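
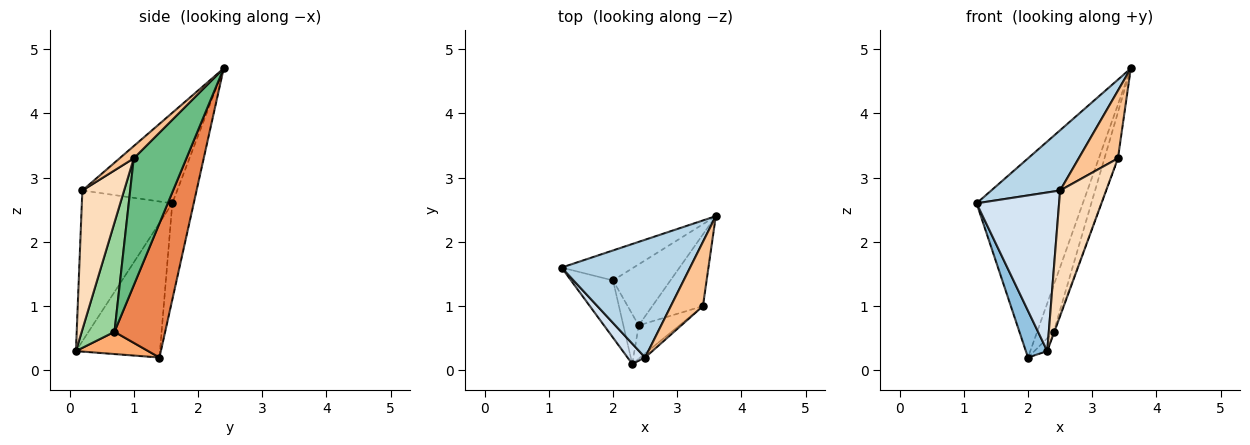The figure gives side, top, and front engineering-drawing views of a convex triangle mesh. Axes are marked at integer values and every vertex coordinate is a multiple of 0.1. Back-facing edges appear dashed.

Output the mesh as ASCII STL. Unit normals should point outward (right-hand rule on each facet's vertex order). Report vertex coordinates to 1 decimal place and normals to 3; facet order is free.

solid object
 facet normal -0.196 0.970 -0.146
  outer loop
   vertex 2.0 1.4 0.2
   vertex 1.2 1.6 2.6
   vertex 3.6 2.4 4.7
  endloop
 endfacet
 facet normal -0.928 -0.236 -0.289
  outer loop
   vertex 2.0 1.4 0.2
   vertex 2.3 0.1 0.3
   vertex 1.2 1.6 2.6
  endloop
 endfacet
 facet normal -0.531 -0.386 0.754
  outer loop
   vertex 2.5 0.2 2.8
   vertex 3.6 2.4 4.7
   vertex 1.2 1.6 2.6
  endloop
 endfacet
 facet normal -0.736 -0.671 0.086
  outer loop
   vertex 2.5 0.2 2.8
   vertex 1.2 1.6 2.6
   vertex 2.3 0.1 0.3
  endloop
 endfacet
 facet normal 0.880 0.288 -0.377
  outer loop
   vertex 2.4 0.7 0.6
   vertex 2.0 1.4 0.2
   vertex 3.6 2.4 4.7
  endloop
 endfacet
 facet normal 0.815 0.145 -0.561
  outer loop
   vertex 2.4 0.7 0.6
   vertex 2.3 0.1 0.3
   vertex 2.0 1.4 0.2
  endloop
 endfacet
 facet normal 0.254 -0.702 0.666
  outer loop
   vertex 3.4 1.0 3.3
   vertex 3.6 2.4 4.7
   vertex 2.5 0.2 2.8
  endloop
 endfacet
 facet normal 0.672 -0.741 -0.024
  outer loop
   vertex 3.4 1.0 3.3
   vertex 2.5 0.2 2.8
   vertex 2.3 0.1 0.3
  endloop
 endfacet
 facet normal 0.904 0.231 -0.360
  outer loop
   vertex 3.4 1.0 3.3
   vertex 2.4 0.7 0.6
   vertex 3.6 2.4 4.7
  endloop
 endfacet
 facet normal 0.937 0.018 -0.349
  outer loop
   vertex 3.4 1.0 3.3
   vertex 2.3 0.1 0.3
   vertex 2.4 0.7 0.6
  endloop
 endfacet
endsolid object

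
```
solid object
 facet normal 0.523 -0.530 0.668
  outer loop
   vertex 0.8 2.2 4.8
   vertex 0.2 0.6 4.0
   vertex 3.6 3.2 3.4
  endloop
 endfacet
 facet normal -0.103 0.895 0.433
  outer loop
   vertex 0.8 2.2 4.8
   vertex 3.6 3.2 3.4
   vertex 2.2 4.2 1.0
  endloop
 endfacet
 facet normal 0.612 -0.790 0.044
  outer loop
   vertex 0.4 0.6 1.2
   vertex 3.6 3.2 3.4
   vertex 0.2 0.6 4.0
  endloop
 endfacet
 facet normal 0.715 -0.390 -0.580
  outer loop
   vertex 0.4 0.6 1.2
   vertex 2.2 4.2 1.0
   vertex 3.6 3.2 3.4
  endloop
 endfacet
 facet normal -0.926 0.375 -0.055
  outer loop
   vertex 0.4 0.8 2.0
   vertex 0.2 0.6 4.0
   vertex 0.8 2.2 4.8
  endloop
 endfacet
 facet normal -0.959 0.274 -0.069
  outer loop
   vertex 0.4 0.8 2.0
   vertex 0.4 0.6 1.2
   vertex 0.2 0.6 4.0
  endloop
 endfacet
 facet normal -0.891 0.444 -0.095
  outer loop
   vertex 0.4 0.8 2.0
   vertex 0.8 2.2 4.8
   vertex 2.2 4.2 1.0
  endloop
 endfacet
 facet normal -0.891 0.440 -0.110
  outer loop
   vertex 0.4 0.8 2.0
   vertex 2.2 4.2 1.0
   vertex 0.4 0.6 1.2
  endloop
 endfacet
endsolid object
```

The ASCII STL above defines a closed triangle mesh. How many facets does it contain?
8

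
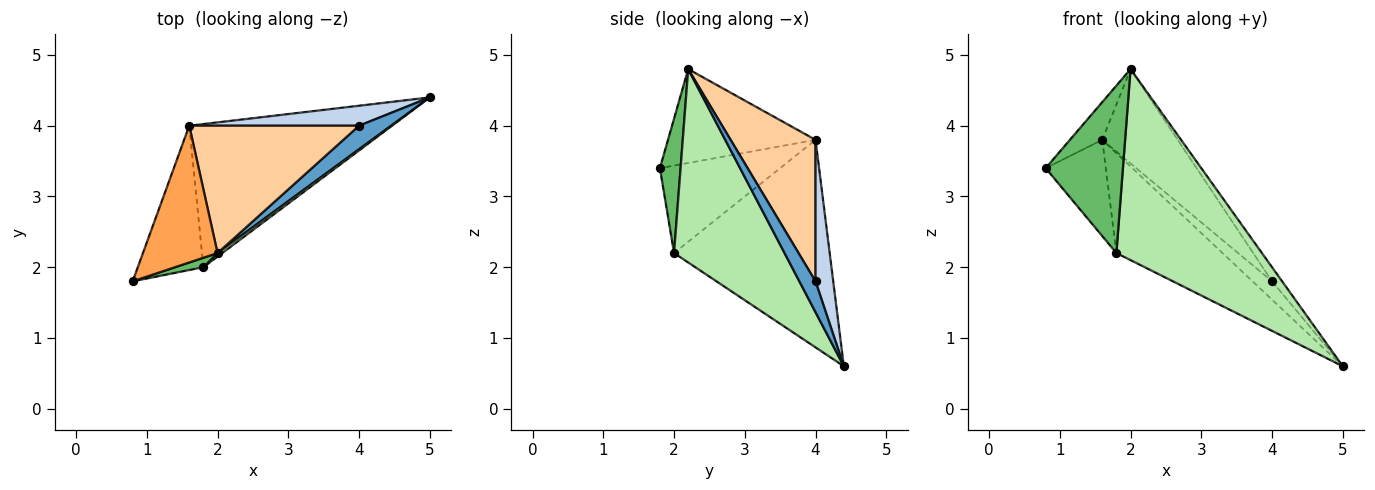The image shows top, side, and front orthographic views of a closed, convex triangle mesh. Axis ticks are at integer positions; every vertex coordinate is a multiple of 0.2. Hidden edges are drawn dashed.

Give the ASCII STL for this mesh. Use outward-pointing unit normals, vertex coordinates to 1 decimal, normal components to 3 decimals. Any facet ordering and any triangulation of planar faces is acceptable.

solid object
 facet normal 0.636 0.397 0.662
  outer loop
   vertex 4.0 4.0 1.8
   vertex 2.0 2.2 4.8
   vertex 5.0 4.4 0.6
  endloop
 endfacet
 facet normal 0.523 0.576 0.628
  outer loop
   vertex 1.6 4.0 3.8
   vertex 4.0 4.0 1.8
   vertex 5.0 4.4 0.6
  endloop
 endfacet
 facet normal -0.772 0.169 0.613
  outer loop
   vertex 1.6 4.0 3.8
   vertex 0.8 1.8 3.4
   vertex 2.0 2.2 4.8
  endloop
 endfacet
 facet normal 0.556 0.495 0.668
  outer loop
   vertex 1.6 4.0 3.8
   vertex 2.0 2.2 4.8
   vertex 4.0 4.0 1.8
  endloop
 endfacet
 facet normal 0.258 -0.965 0.054
  outer loop
   vertex 1.8 2.0 2.2
   vertex 2.0 2.2 4.8
   vertex 0.8 1.8 3.4
  endloop
 endfacet
 facet normal 0.605 -0.796 0.015
  outer loop
   vertex 1.8 2.0 2.2
   vertex 5.0 4.4 0.6
   vertex 2.0 2.2 4.8
  endloop
 endfacet
 facet normal -0.743 0.371 -0.557
  outer loop
   vertex 1.8 2.0 2.2
   vertex 0.8 1.8 3.4
   vertex 1.6 4.0 3.8
  endloop
 endfacet
 facet normal -0.643 0.438 -0.628
  outer loop
   vertex 1.8 2.0 2.2
   vertex 1.6 4.0 3.8
   vertex 5.0 4.4 0.6
  endloop
 endfacet
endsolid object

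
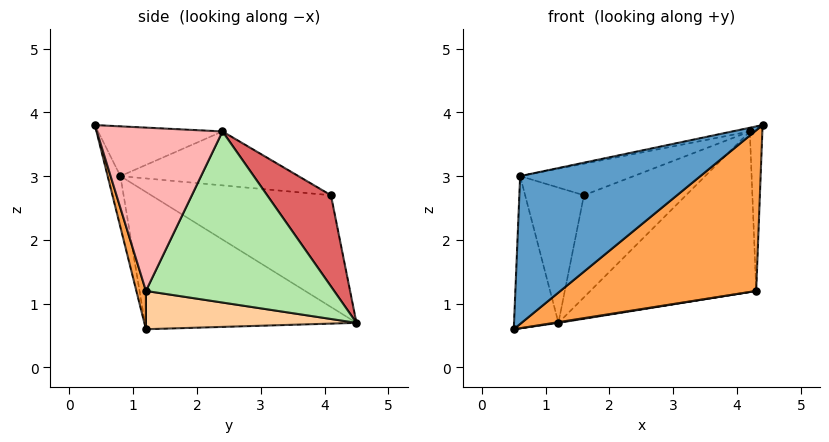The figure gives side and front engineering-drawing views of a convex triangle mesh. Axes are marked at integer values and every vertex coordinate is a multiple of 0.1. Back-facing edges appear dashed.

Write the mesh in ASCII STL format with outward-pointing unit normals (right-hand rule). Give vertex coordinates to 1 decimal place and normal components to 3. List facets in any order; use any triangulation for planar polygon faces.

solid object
 facet normal -0.070 -0.984 -0.161
  outer loop
   vertex 0.6 0.8 3.0
   vertex 0.5 1.2 0.6
   vertex 4.4 0.4 3.8
  endloop
 endfacet
 facet normal -0.976 0.205 0.075
  outer loop
   vertex 0.6 0.8 3.0
   vertex 1.2 4.5 0.7
   vertex 0.5 1.2 0.6
  endloop
 endfacet
 facet normal 0.047 -0.954 -0.295
  outer loop
   vertex 4.3 1.2 1.2
   vertex 4.4 0.4 3.8
   vertex 0.5 1.2 0.6
  endloop
 endfacet
 facet normal 0.156 -0.003 -0.988
  outer loop
   vertex 4.3 1.2 1.2
   vertex 0.5 1.2 0.6
   vertex 1.2 4.5 0.7
  endloop
 endfacet
 facet normal -0.922 0.301 0.245
  outer loop
   vertex 1.6 4.1 2.7
   vertex 1.2 4.5 0.7
   vertex 0.6 0.8 3.0
  endloop
 endfacet
 facet normal 0.721 0.635 -0.276
  outer loop
   vertex 4.2 2.4 3.7
   vertex 4.3 1.2 1.2
   vertex 1.2 4.5 0.7
  endloop
 endfacet
 facet normal 0.529 0.846 0.063
  outer loop
   vertex 4.2 2.4 3.7
   vertex 1.2 4.5 0.7
   vertex 1.6 4.1 2.7
  endloop
 endfacet
 facet normal 0.995 0.099 -0.008
  outer loop
   vertex 4.2 2.4 3.7
   vertex 4.4 0.4 3.8
   vertex 4.3 1.2 1.2
  endloop
 endfacet
 facet normal -0.203 0.029 0.979
  outer loop
   vertex 4.2 2.4 3.7
   vertex 0.6 0.8 3.0
   vertex 4.4 0.4 3.8
  endloop
 endfacet
 facet normal -0.258 0.165 0.952
  outer loop
   vertex 4.2 2.4 3.7
   vertex 1.6 4.1 2.7
   vertex 0.6 0.8 3.0
  endloop
 endfacet
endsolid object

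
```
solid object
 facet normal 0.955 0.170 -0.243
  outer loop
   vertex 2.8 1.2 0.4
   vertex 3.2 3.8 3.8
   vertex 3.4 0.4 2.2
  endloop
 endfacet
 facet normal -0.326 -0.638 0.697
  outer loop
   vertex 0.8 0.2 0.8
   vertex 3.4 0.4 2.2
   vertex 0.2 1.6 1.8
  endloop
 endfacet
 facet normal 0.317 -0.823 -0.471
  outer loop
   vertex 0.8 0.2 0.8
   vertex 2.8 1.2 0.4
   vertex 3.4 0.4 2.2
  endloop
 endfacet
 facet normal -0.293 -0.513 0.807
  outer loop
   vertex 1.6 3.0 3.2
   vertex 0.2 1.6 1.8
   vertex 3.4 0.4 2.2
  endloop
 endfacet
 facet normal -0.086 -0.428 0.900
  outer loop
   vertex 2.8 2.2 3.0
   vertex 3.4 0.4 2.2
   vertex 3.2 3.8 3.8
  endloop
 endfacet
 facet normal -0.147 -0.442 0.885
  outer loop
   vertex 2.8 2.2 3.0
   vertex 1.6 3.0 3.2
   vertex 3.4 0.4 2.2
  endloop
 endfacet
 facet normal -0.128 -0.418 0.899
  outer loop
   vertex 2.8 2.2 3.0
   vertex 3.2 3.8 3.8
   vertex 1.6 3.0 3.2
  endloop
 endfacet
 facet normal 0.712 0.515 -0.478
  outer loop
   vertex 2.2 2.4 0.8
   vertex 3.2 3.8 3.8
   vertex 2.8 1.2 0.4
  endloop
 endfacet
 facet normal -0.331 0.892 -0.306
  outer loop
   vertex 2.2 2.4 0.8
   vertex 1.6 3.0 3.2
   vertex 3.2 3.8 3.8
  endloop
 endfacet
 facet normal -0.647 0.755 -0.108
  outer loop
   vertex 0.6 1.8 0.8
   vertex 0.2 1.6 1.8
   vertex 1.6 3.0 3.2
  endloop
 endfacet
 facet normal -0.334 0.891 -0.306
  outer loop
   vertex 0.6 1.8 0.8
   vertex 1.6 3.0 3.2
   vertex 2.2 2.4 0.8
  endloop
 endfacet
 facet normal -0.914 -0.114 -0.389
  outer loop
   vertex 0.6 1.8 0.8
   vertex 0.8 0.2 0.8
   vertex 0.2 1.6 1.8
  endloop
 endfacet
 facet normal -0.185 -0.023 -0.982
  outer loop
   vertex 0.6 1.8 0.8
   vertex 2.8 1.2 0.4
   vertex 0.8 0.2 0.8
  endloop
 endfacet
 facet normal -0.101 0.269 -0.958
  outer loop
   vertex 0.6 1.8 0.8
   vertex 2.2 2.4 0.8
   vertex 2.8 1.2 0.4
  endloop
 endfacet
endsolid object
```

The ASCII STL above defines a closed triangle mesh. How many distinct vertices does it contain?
9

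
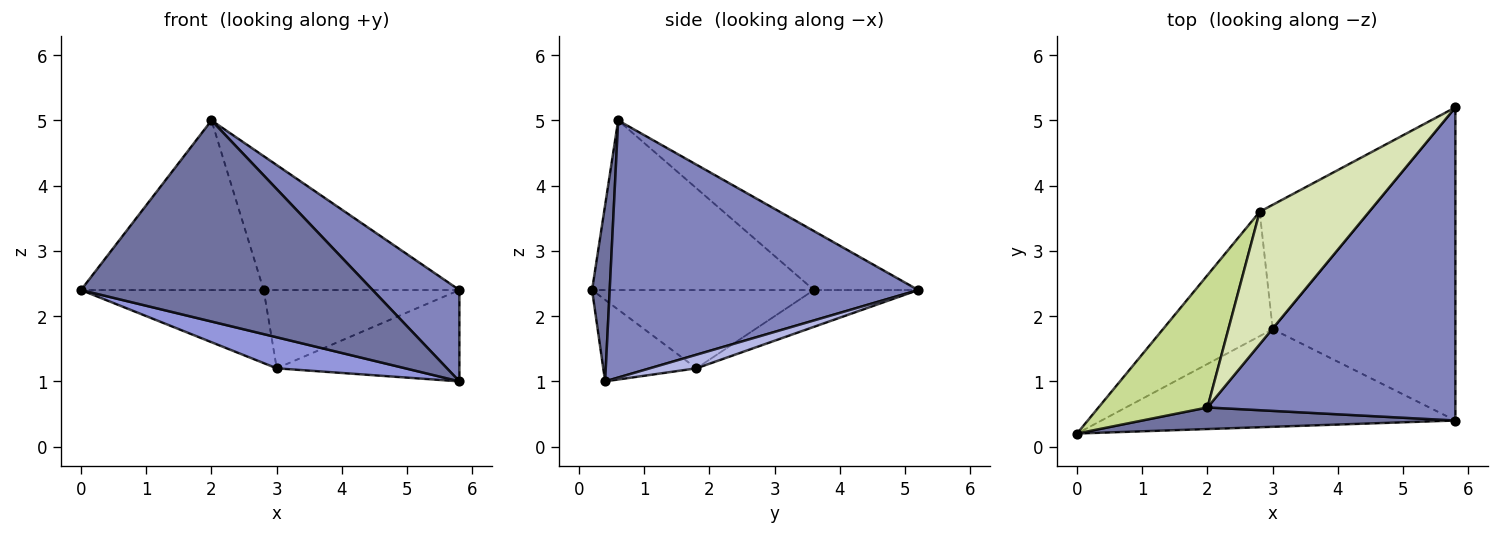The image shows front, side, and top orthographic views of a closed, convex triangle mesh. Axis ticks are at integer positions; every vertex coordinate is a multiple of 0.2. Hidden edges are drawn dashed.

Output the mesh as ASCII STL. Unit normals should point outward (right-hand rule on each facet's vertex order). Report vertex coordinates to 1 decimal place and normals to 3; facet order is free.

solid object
 facet normal 0.060 -0.992 0.107
  outer loop
   vertex 2.0 0.6 5.0
   vertex 0.0 0.2 2.4
   vertex 5.8 0.4 1.0
  endloop
 endfacet
 facet normal 0.706 -0.198 0.680
  outer loop
   vertex 2.0 0.6 5.0
   vertex 5.8 0.4 1.0
   vertex 5.8 5.2 2.4
  endloop
 endfacet
 facet normal -0.214 -0.296 -0.931
  outer loop
   vertex 3.0 1.8 1.2
   vertex 5.8 0.4 1.0
   vertex 0.0 0.2 2.4
  endloop
 endfacet
 facet normal 0.071 0.279 -0.958
  outer loop
   vertex 3.0 1.8 1.2
   vertex 5.8 5.2 2.4
   vertex 5.8 0.4 1.0
  endloop
 endfacet
 facet normal -0.524 0.431 -0.734
  outer loop
   vertex 2.8 3.6 2.4
   vertex 3.0 1.8 1.2
   vertex 0.0 0.2 2.4
  endloop
 endfacet
 facet normal -0.273 0.512 -0.814
  outer loop
   vertex 2.8 3.6 2.4
   vertex 5.8 5.2 2.4
   vertex 3.0 1.8 1.2
  endloop
 endfacet
 facet normal -0.692 0.570 0.444
  outer loop
   vertex 2.8 3.6 2.4
   vertex 0.0 0.2 2.4
   vertex 2.0 0.6 5.0
  endloop
 endfacet
 facet normal -0.354 0.665 0.658
  outer loop
   vertex 2.8 3.6 2.4
   vertex 2.0 0.6 5.0
   vertex 5.8 5.2 2.4
  endloop
 endfacet
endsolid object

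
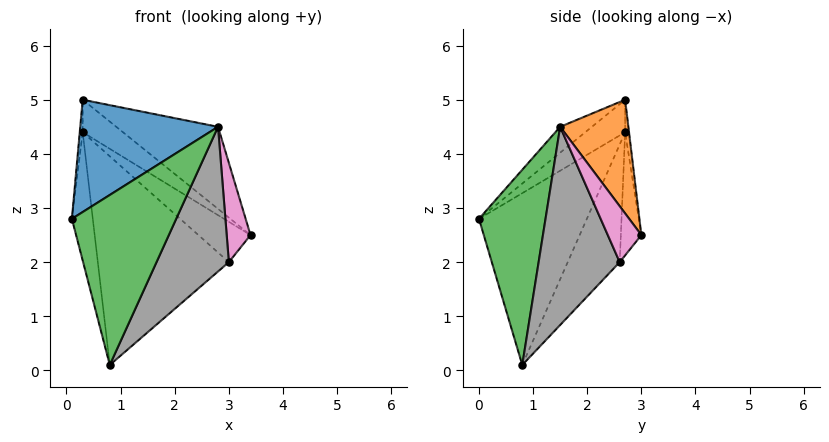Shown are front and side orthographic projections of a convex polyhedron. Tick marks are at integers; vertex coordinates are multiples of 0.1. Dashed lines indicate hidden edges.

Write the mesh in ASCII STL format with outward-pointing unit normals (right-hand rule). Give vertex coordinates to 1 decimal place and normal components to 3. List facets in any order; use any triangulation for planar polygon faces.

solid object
 facet normal -0.143 -0.619 0.772
  outer loop
   vertex 2.8 1.5 4.5
   vertex 0.3 2.7 5.0
   vertex 0.1 0.0 2.8
  endloop
 endfacet
 facet normal 0.437 0.652 0.620
  outer loop
   vertex 2.8 1.5 4.5
   vertex 3.4 3.0 2.5
   vertex 0.3 2.7 5.0
  endloop
 endfacet
 facet normal 0.535 -0.838 -0.110
  outer loop
   vertex 2.8 1.5 4.5
   vertex 0.1 0.0 2.8
   vertex 0.8 0.8 0.1
  endloop
 endfacet
 facet normal -0.997 0.074 0.000
  outer loop
   vertex 0.3 2.7 4.4
   vertex 0.1 0.0 2.8
   vertex 0.3 2.7 5.0
  endloop
 endfacet
 facet normal -0.963 0.187 -0.194
  outer loop
   vertex 0.3 2.7 4.4
   vertex 0.8 0.8 0.1
   vertex 0.1 0.0 2.8
  endloop
 endfacet
 facet normal -0.096 0.995 0.000
  outer loop
   vertex 0.3 2.7 4.4
   vertex 0.3 2.7 5.0
   vertex 3.4 3.0 2.5
  endloop
 endfacet
 facet normal 0.801 -0.569 -0.186
  outer loop
   vertex 3.0 2.6 2.0
   vertex 3.4 3.0 2.5
   vertex 2.8 1.5 4.5
  endloop
 endfacet
 facet normal 0.727 -0.648 -0.227
  outer loop
   vertex 3.0 2.6 2.0
   vertex 2.8 1.5 4.5
   vertex 0.8 0.8 0.1
  endloop
 endfacet
 facet normal -0.334 0.848 -0.411
  outer loop
   vertex 3.0 2.6 2.0
   vertex 0.3 2.7 4.4
   vertex 3.4 3.0 2.5
  endloop
 endfacet
 facet normal -0.336 0.847 -0.413
  outer loop
   vertex 3.0 2.6 2.0
   vertex 0.8 0.8 0.1
   vertex 0.3 2.7 4.4
  endloop
 endfacet
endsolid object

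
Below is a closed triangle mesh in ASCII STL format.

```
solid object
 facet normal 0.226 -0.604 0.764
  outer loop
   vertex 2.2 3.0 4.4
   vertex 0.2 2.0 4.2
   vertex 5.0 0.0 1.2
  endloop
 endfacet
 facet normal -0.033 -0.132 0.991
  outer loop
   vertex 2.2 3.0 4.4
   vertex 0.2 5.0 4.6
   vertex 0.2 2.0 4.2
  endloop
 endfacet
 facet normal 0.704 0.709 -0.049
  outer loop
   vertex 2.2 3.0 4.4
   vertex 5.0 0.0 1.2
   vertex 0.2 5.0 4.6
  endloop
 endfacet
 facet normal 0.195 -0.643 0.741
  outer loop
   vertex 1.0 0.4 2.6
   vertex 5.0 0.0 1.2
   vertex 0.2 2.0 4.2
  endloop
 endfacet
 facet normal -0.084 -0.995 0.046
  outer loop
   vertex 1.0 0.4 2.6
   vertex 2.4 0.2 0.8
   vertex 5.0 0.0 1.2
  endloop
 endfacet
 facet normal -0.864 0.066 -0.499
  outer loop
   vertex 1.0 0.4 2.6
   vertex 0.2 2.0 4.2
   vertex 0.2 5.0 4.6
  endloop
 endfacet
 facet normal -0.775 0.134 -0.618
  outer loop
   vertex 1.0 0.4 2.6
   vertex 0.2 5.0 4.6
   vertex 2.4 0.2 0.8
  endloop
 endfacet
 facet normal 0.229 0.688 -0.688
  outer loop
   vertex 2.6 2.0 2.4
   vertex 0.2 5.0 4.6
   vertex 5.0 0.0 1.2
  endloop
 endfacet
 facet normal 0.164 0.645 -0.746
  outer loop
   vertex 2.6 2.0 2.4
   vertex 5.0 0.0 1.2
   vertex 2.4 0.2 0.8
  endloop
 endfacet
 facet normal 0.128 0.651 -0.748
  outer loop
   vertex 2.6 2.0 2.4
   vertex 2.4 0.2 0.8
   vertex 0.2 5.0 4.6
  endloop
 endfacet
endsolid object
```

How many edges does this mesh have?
15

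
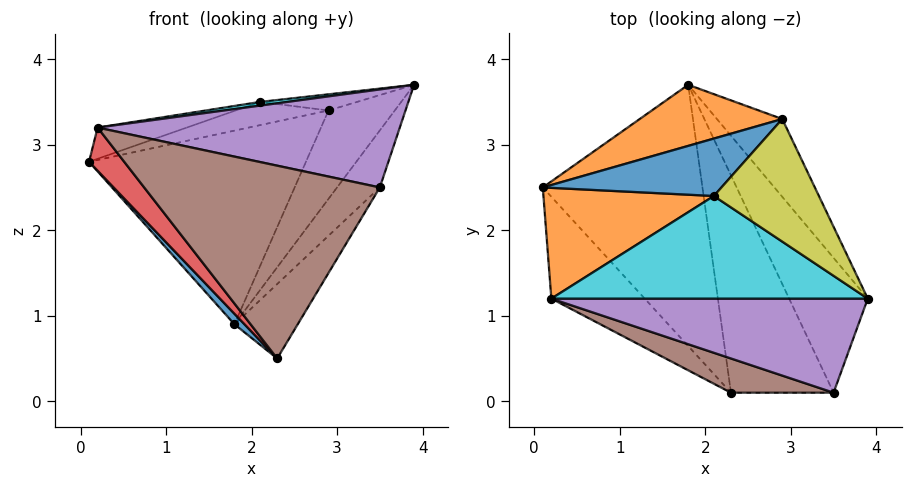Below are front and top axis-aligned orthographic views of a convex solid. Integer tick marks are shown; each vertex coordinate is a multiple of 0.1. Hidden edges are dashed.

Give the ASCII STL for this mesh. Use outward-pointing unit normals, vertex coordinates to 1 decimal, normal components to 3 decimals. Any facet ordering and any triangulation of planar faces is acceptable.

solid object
 facet normal -0.736 -0.027 -0.676
  outer loop
   vertex 2.3 0.1 0.5
   vertex 0.1 2.5 2.8
   vertex 1.8 3.7 0.9
  endloop
 endfacet
 facet normal -0.319 0.904 0.285
  outer loop
   vertex 2.9 3.3 3.4
   vertex 1.8 3.7 0.9
   vertex 0.1 2.5 2.8
  endloop
 endfacet
 facet normal 0.871 0.369 -0.324
  outer loop
   vertex 2.9 3.3 3.4
   vertex 3.9 1.2 3.7
   vertex 1.8 3.7 0.9
  endloop
 endfacet
 facet normal -0.811 -0.228 -0.538
  outer loop
   vertex 0.2 1.2 3.2
   vertex 0.1 2.5 2.8
   vertex 2.3 0.1 0.5
  endloop
 endfacet
 facet normal -0.093 -0.718 0.689
  outer loop
   vertex 3.5 0.1 2.5
   vertex 3.9 1.2 3.7
   vertex 0.2 1.2 3.2
  endloop
 endfacet
 facet normal -0.280 -0.945 0.168
  outer loop
   vertex 3.5 0.1 2.5
   vertex 0.2 1.2 3.2
   vertex 2.3 0.1 0.5
  endloop
 endfacet
 facet normal 0.861 0.198 -0.469
  outer loop
   vertex 3.5 0.1 2.5
   vertex 1.8 3.7 0.9
   vertex 3.9 1.2 3.7
  endloop
 endfacet
 facet normal 0.844 0.174 -0.507
  outer loop
   vertex 3.5 0.1 2.5
   vertex 2.3 0.1 0.5
   vertex 1.8 3.7 0.9
  endloop
 endfacet
 facet normal -0.023 0.131 0.991
  outer loop
   vertex 2.1 2.4 3.5
   vertex 3.9 1.2 3.7
   vertex 2.9 3.3 3.4
  endloop
 endfacet
 facet normal -0.134 -0.036 0.990
  outer loop
   vertex 2.1 2.4 3.5
   vertex 0.2 1.2 3.2
   vertex 3.9 1.2 3.7
  endloop
 endfacet
 facet normal -0.292 0.358 0.887
  outer loop
   vertex 2.1 2.4 3.5
   vertex 2.9 3.3 3.4
   vertex 0.1 2.5 2.8
  endloop
 endfacet
 facet normal -0.308 0.258 0.916
  outer loop
   vertex 2.1 2.4 3.5
   vertex 0.1 2.5 2.8
   vertex 0.2 1.2 3.2
  endloop
 endfacet
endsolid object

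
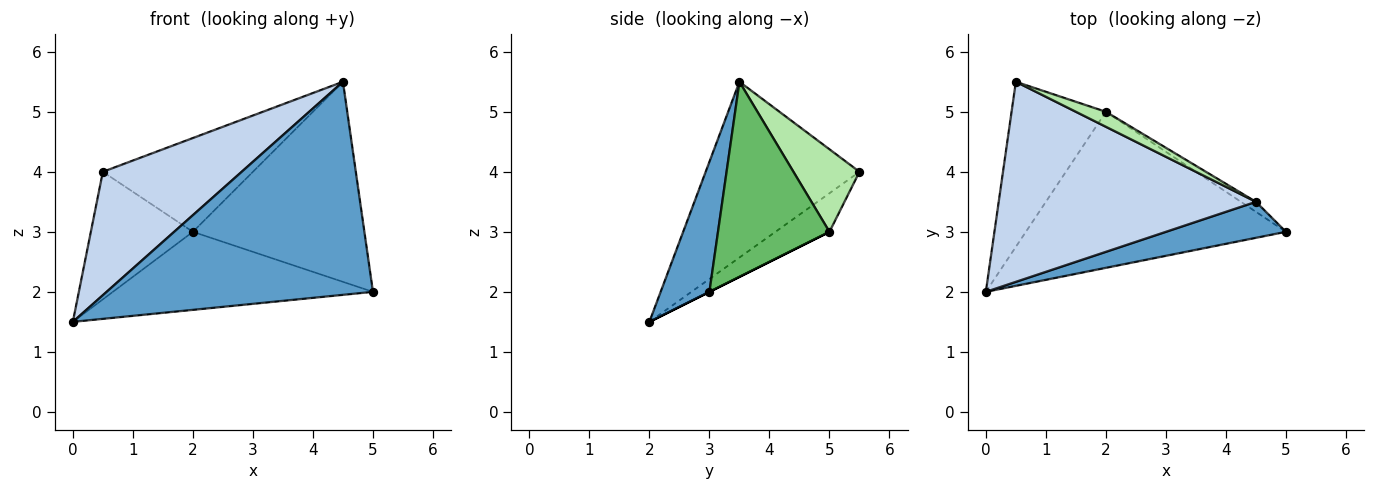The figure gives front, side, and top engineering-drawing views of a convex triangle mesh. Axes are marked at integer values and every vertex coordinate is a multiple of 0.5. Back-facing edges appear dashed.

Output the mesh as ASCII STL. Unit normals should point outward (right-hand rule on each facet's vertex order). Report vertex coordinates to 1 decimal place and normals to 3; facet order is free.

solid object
 facet normal 0.178 -0.970 0.164
  outer loop
   vertex 4.5 3.5 5.5
   vertex 0.0 2.0 1.5
   vertex 5.0 3.0 2.0
  endloop
 endfacet
 facet normal -0.503 -0.454 0.736
  outer loop
   vertex 4.5 3.5 5.5
   vertex 0.5 5.5 4.0
   vertex 0.0 2.0 1.5
  endloop
 endfacet
 facet normal 0.000 0.447 -0.894
  outer loop
   vertex 2.0 5.0 3.0
   vertex 5.0 3.0 2.0
   vertex 0.0 2.0 1.5
  endloop
 endfacet
 facet normal -0.308 0.582 -0.753
  outer loop
   vertex 2.0 5.0 3.0
   vertex 0.0 2.0 1.5
   vertex 0.5 5.5 4.0
  endloop
 endfacet
 facet normal 0.545 0.838 -0.042
  outer loop
   vertex 2.0 5.0 3.0
   vertex 4.5 3.5 5.5
   vertex 5.0 3.0 2.0
  endloop
 endfacet
 facet normal 0.398 0.906 0.145
  outer loop
   vertex 2.0 5.0 3.0
   vertex 0.5 5.5 4.0
   vertex 4.5 3.5 5.5
  endloop
 endfacet
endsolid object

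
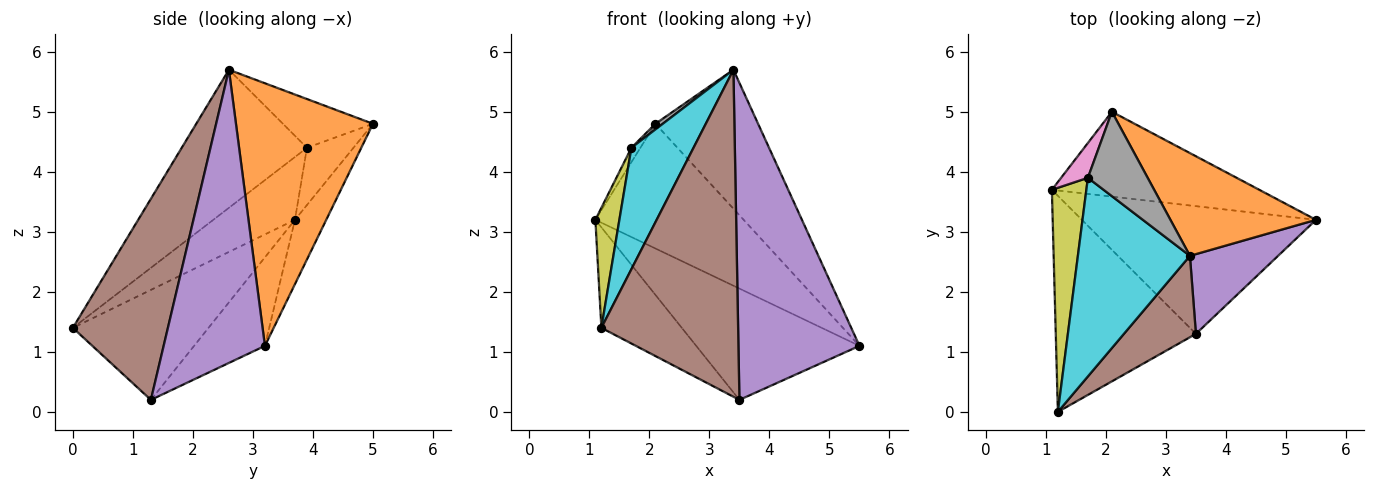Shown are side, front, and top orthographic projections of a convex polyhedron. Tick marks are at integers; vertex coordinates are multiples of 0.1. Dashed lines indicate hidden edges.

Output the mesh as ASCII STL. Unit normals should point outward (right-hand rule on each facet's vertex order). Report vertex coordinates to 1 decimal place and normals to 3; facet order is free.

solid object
 facet normal -0.172 0.814 -0.554
  outer loop
   vertex 2.1 5.0 4.8
   vertex 5.5 3.2 1.1
   vertex 1.1 3.7 3.2
  endloop
 endfacet
 facet normal 0.731 0.548 0.405
  outer loop
   vertex 2.1 5.0 4.8
   vertex 3.4 2.6 5.7
   vertex 5.5 3.2 1.1
  endloop
 endfacet
 facet normal -0.274 0.632 -0.725
  outer loop
   vertex 3.5 1.3 0.2
   vertex 1.1 3.7 3.2
   vertex 5.5 3.2 1.1
  endloop
 endfacet
 facet normal -0.580 0.344 -0.739
  outer loop
   vertex 3.5 1.3 0.2
   vertex 1.2 0.0 1.4
   vertex 1.1 3.7 3.2
  endloop
 endfacet
 facet normal 0.630 -0.753 0.189
  outer loop
   vertex 3.5 1.3 0.2
   vertex 5.5 3.2 1.1
   vertex 3.4 2.6 5.7
  endloop
 endfacet
 facet normal 0.559 -0.804 0.200
  outer loop
   vertex 3.5 1.3 0.2
   vertex 3.4 2.6 5.7
   vertex 1.2 0.0 1.4
  endloop
 endfacet
 facet normal -0.892 0.173 0.417
  outer loop
   vertex 1.7 3.9 4.4
   vertex 2.1 5.0 4.8
   vertex 1.1 3.7 3.2
  endloop
 endfacet
 facet normal -0.631 -0.052 0.774
  outer loop
   vertex 1.7 3.9 4.4
   vertex 3.4 2.6 5.7
   vertex 2.1 5.0 4.8
  endloop
 endfacet
 facet normal -0.849 -0.250 0.466
  outer loop
   vertex 1.7 3.9 4.4
   vertex 1.1 3.7 3.2
   vertex 1.2 0.0 1.4
  endloop
 endfacet
 facet normal -0.725 -0.359 0.588
  outer loop
   vertex 1.7 3.9 4.4
   vertex 1.2 0.0 1.4
   vertex 3.4 2.6 5.7
  endloop
 endfacet
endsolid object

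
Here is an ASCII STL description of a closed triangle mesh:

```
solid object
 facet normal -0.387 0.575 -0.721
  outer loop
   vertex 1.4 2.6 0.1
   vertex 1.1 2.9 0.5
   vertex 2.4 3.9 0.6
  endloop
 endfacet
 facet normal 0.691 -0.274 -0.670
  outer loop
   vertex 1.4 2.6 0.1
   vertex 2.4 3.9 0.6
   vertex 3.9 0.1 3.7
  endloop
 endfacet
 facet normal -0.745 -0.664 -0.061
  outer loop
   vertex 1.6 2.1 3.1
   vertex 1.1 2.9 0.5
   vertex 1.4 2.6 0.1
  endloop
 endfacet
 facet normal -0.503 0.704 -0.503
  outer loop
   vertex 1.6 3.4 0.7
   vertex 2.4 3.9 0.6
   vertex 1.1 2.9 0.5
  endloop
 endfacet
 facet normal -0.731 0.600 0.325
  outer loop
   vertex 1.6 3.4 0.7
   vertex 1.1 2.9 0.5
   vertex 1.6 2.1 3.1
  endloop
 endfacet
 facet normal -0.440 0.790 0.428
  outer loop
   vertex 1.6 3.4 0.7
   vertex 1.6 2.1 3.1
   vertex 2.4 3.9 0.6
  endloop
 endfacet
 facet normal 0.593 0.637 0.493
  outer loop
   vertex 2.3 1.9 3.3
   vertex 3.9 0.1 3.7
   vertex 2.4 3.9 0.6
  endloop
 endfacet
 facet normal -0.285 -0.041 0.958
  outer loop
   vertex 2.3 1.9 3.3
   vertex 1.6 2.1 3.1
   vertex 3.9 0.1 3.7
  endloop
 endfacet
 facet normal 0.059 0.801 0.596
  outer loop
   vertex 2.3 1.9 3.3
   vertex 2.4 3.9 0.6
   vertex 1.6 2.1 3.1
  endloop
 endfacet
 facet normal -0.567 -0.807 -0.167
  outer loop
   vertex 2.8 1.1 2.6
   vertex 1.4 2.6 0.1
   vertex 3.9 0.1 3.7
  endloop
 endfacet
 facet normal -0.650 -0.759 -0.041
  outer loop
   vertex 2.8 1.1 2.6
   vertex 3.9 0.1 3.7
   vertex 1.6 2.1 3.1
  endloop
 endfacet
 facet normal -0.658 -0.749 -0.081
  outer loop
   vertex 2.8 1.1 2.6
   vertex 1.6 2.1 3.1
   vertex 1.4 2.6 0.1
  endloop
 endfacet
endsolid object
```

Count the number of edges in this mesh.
18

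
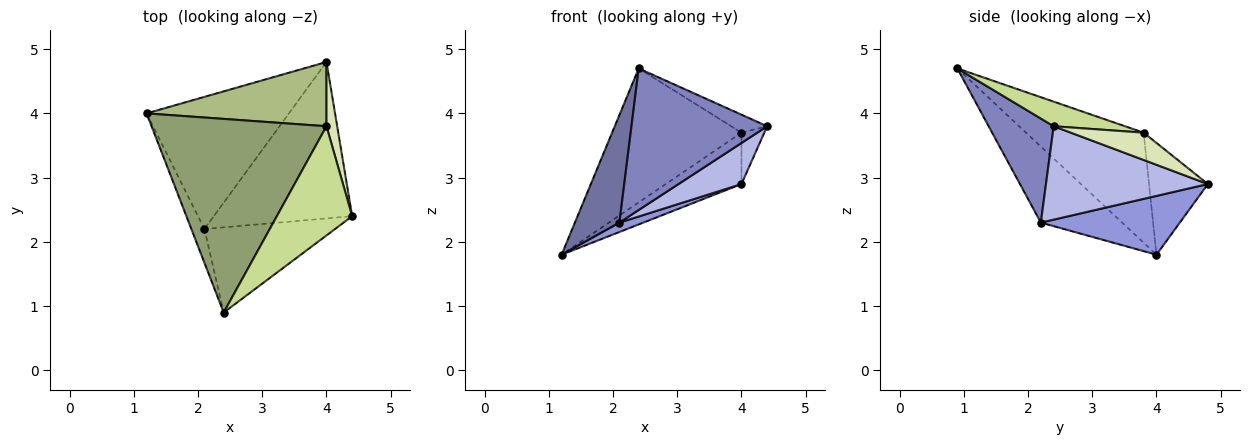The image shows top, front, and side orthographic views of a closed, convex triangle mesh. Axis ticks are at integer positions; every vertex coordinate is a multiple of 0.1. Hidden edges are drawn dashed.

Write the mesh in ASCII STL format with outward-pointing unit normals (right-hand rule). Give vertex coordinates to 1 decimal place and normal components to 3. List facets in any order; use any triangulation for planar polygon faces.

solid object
 facet normal -0.867 -0.475 -0.149
  outer loop
   vertex 2.1 2.2 2.3
   vertex 2.4 0.9 4.7
   vertex 1.2 4.0 1.8
  endloop
 endfacet
 facet normal 0.380 -0.793 -0.477
  outer loop
   vertex 2.1 2.2 2.3
   vertex 4.4 2.4 3.8
   vertex 2.4 0.9 4.7
  endloop
 endfacet
 facet normal 0.381 -0.066 -0.922
  outer loop
   vertex 2.1 2.2 2.3
   vertex 1.2 4.0 1.8
   vertex 4.0 4.8 2.9
  endloop
 endfacet
 facet normal 0.547 -0.213 -0.810
  outer loop
   vertex 2.1 2.2 2.3
   vertex 4.0 4.8 2.9
   vertex 4.4 2.4 3.8
  endloop
 endfacet
 facet normal -0.460 0.505 0.730
  outer loop
   vertex 4.0 3.8 3.7
   vertex 1.2 4.0 1.8
   vertex 2.4 0.9 4.7
  endloop
 endfacet
 facet normal -0.437 0.562 0.703
  outer loop
   vertex 4.0 3.8 3.7
   vertex 4.0 4.8 2.9
   vertex 1.2 4.0 1.8
  endloop
 endfacet
 facet normal 0.307 0.155 0.939
  outer loop
   vertex 4.0 3.8 3.7
   vertex 2.4 0.9 4.7
   vertex 4.4 2.4 3.8
  endloop
 endfacet
 facet normal 0.894 0.280 0.350
  outer loop
   vertex 4.0 3.8 3.7
   vertex 4.4 2.4 3.8
   vertex 4.0 4.8 2.9
  endloop
 endfacet
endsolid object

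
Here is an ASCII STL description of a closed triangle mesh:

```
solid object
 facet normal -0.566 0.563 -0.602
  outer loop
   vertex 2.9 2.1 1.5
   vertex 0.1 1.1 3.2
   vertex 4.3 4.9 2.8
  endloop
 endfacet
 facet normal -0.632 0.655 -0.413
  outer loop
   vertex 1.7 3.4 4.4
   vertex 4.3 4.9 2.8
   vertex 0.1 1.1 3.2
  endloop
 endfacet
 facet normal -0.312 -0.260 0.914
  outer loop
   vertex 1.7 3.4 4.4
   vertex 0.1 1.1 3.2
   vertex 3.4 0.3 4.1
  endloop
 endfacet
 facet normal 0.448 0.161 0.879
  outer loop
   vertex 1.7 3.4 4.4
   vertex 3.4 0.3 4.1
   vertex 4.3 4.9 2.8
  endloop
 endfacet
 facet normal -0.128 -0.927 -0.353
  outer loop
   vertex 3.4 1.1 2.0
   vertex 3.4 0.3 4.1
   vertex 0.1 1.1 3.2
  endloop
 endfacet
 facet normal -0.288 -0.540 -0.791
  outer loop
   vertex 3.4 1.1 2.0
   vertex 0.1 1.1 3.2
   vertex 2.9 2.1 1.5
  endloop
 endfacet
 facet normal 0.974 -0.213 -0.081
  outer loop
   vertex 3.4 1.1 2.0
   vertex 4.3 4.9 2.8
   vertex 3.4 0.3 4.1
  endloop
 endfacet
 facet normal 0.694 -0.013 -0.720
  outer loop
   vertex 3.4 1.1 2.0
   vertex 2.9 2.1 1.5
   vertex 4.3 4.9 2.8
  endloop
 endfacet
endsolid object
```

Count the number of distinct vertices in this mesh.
6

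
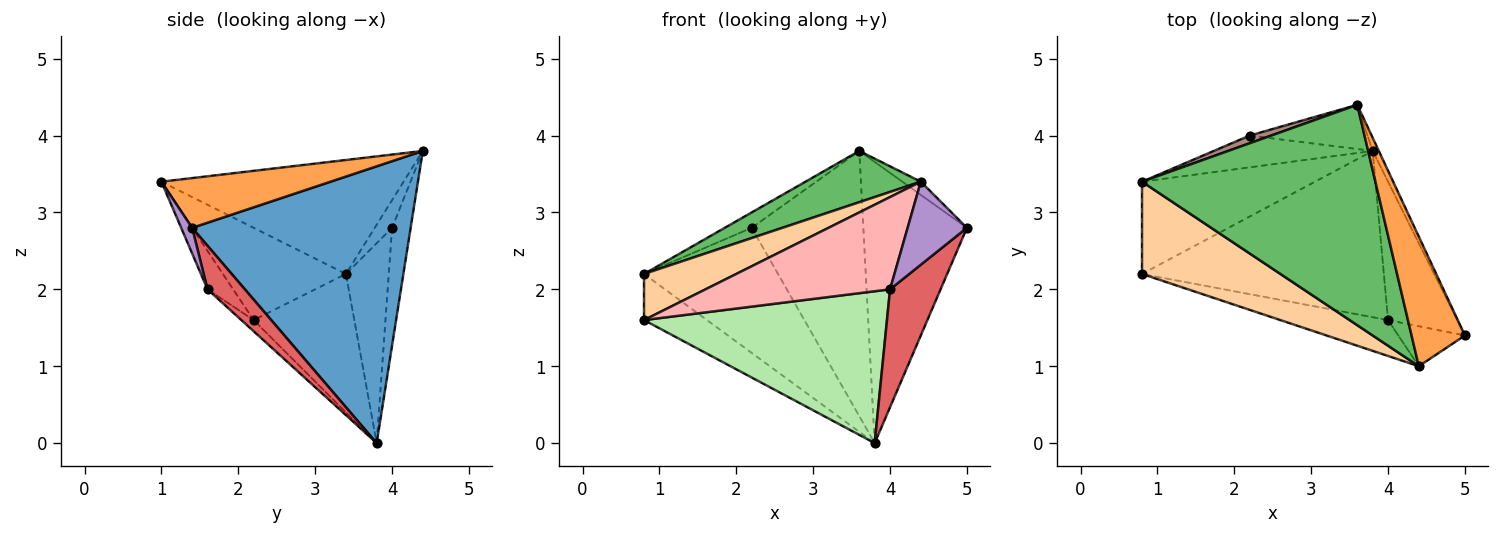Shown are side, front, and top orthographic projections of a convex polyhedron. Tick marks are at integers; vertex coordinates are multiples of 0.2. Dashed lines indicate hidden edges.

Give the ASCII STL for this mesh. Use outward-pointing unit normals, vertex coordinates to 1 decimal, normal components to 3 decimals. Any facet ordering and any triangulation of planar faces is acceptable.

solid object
 facet normal 0.903 0.428 -0.020
  outer loop
   vertex 3.8 3.8 0.0
   vertex 3.6 4.4 3.8
   vertex 5.0 1.4 2.8
  endloop
 endfacet
 facet normal -0.582 0.364 -0.727
  outer loop
   vertex 0.8 3.4 2.2
   vertex 3.8 3.8 0.0
   vertex 0.8 2.2 1.6
  endloop
 endfacet
 facet normal 0.680 0.074 0.729
  outer loop
   vertex 4.4 1.0 3.4
   vertex 5.0 1.4 2.8
   vertex 3.6 4.4 3.8
  endloop
 endfacet
 facet normal -0.512 -0.384 0.768
  outer loop
   vertex 4.4 1.0 3.4
   vertex 0.8 3.4 2.2
   vertex 0.8 2.2 1.6
  endloop
 endfacet
 facet normal -0.430 -0.205 0.880
  outer loop
   vertex 4.4 1.0 3.4
   vertex 3.6 4.4 3.8
   vertex 0.8 3.4 2.2
  endloop
 endfacet
 facet normal -0.034 -0.674 -0.738
  outer loop
   vertex 4.0 1.6 2.0
   vertex 0.8 2.2 1.6
   vertex 3.8 3.8 0.0
  endloop
 endfacet
 facet normal 0.432 -0.585 -0.686
  outer loop
   vertex 4.0 1.6 2.0
   vertex 3.8 3.8 0.0
   vertex 5.0 1.4 2.8
  endloop
 endfacet
 facet normal -0.128 -0.924 -0.359
  outer loop
   vertex 4.0 1.6 2.0
   vertex 4.4 1.0 3.4
   vertex 0.8 2.2 1.6
  endloop
 endfacet
 facet normal 0.165 -0.889 -0.428
  outer loop
   vertex 4.0 1.6 2.0
   vertex 5.0 1.4 2.8
   vertex 4.4 1.0 3.4
  endloop
 endfacet
 facet normal -0.162 0.973 -0.162
  outer loop
   vertex 2.2 4.0 2.8
   vertex 3.6 4.4 3.8
   vertex 3.8 3.8 0.0
  endloop
 endfacet
 facet normal -0.498 0.775 0.388
  outer loop
   vertex 2.2 4.0 2.8
   vertex 0.8 3.4 2.2
   vertex 3.6 4.4 3.8
  endloop
 endfacet
 facet normal -0.296 0.926 -0.235
  outer loop
   vertex 2.2 4.0 2.8
   vertex 3.8 3.8 0.0
   vertex 0.8 3.4 2.2
  endloop
 endfacet
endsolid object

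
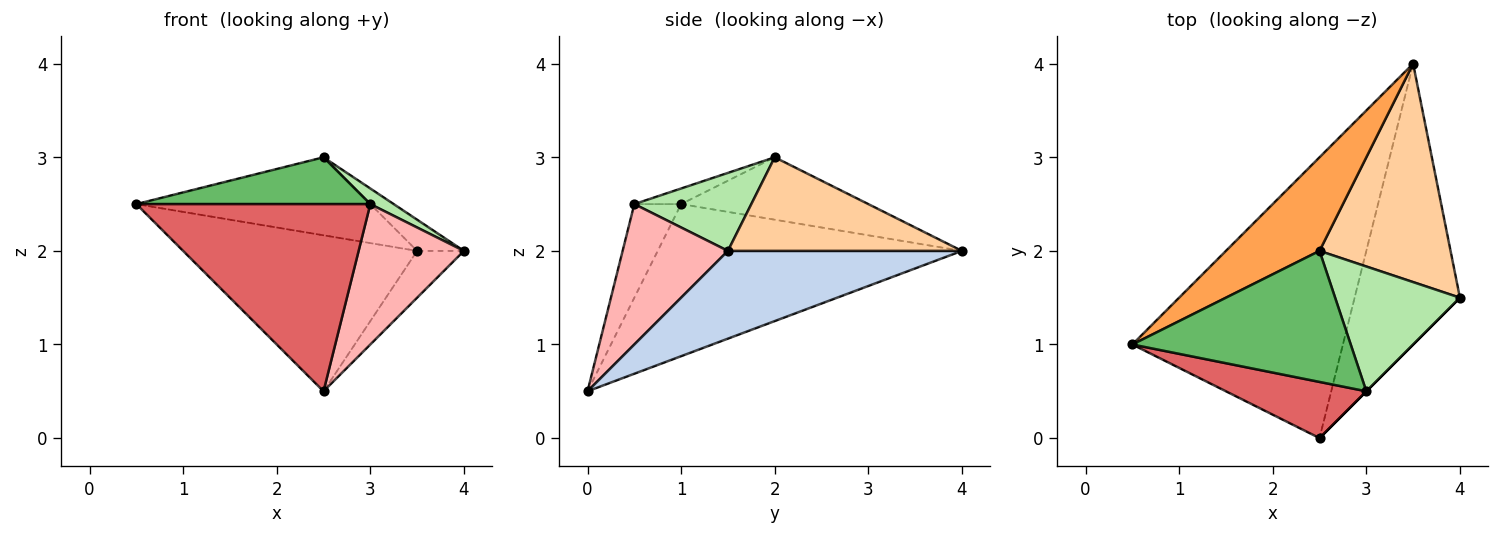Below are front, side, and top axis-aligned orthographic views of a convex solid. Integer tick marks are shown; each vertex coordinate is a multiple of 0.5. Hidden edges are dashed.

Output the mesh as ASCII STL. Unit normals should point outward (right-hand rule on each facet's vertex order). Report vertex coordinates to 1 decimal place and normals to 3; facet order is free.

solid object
 facet normal -0.534 0.411 -0.739
  outer loop
   vertex 2.5 0.0 0.5
   vertex 0.5 1.0 2.5
   vertex 3.5 4.0 2.0
  endloop
 endfacet
 facet normal 0.635 0.127 -0.762
  outer loop
   vertex 2.5 0.0 0.5
   vertex 3.5 4.0 2.0
   vertex 4.0 1.5 2.0
  endloop
 endfacet
 facet normal -0.456 0.570 0.684
  outer loop
   vertex 2.5 2.0 3.0
   vertex 3.5 4.0 2.0
   vertex 0.5 1.0 2.5
  endloop
 endfacet
 facet normal 0.577 0.115 0.808
  outer loop
   vertex 2.5 2.0 3.0
   vertex 4.0 1.5 2.0
   vertex 3.5 4.0 2.0
  endloop
 endfacet
 facet normal -0.067 -0.336 0.940
  outer loop
   vertex 3.0 0.5 2.5
   vertex 2.5 2.0 3.0
   vertex 0.5 1.0 2.5
  endloop
 endfacet
 facet normal 0.527 -0.105 0.843
  outer loop
   vertex 3.0 0.5 2.5
   vertex 4.0 1.5 2.0
   vertex 2.5 2.0 3.0
  endloop
 endfacet
 facet normal -0.188 -0.941 0.282
  outer loop
   vertex 3.0 0.5 2.5
   vertex 0.5 1.0 2.5
   vertex 2.5 0.0 0.5
  endloop
 endfacet
 facet normal 0.707 -0.707 0.000
  outer loop
   vertex 3.0 0.5 2.5
   vertex 2.5 0.0 0.5
   vertex 4.0 1.5 2.0
  endloop
 endfacet
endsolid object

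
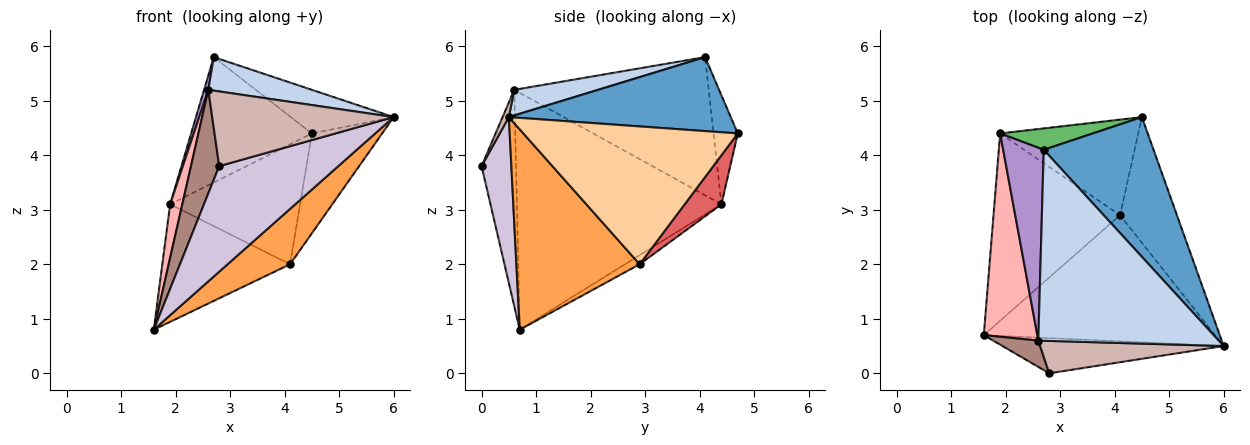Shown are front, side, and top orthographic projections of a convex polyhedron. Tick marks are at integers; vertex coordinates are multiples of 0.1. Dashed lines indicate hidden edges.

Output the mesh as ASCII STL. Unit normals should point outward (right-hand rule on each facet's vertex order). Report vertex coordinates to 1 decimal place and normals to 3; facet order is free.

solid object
 facet normal 0.541 0.251 0.803
  outer loop
   vertex 2.7 4.1 5.8
   vertex 6.0 0.5 4.7
   vertex 4.5 4.7 4.4
  endloop
 endfacet
 facet normal 0.138 -0.171 0.975
  outer loop
   vertex 2.6 0.6 5.2
   vertex 6.0 0.5 4.7
   vertex 2.7 4.1 5.8
  endloop
 endfacet
 facet normal 0.621 -0.315 -0.717
  outer loop
   vertex 4.1 2.9 2.0
   vertex 6.0 0.5 4.7
   vertex 1.6 0.7 0.8
  endloop
 endfacet
 facet normal 0.885 0.290 -0.365
  outer loop
   vertex 4.1 2.9 2.0
   vertex 4.5 4.7 4.4
   vertex 6.0 0.5 4.7
  endloop
 endfacet
 facet normal -0.194 0.967 0.165
  outer loop
   vertex 1.9 4.4 3.1
   vertex 2.7 4.1 5.8
   vertex 4.5 4.7 4.4
  endloop
 endfacet
 facet normal -0.061 0.531 -0.845
  outer loop
   vertex 1.9 4.4 3.1
   vertex 4.1 2.9 2.0
   vertex 1.6 0.7 0.8
  endloop
 endfacet
 facet normal 0.216 0.763 -0.609
  outer loop
   vertex 1.9 4.4 3.1
   vertex 4.5 4.7 4.4
   vertex 4.1 2.9 2.0
  endloop
 endfacet
 facet normal -0.974 -0.058 0.220
  outer loop
   vertex 1.9 4.4 3.1
   vertex 1.6 0.7 0.8
   vertex 2.6 0.6 5.2
  endloop
 endfacet
 facet normal -0.959 -0.021 0.282
  outer loop
   vertex 1.9 4.4 3.1
   vertex 2.6 0.6 5.2
   vertex 2.7 4.1 5.8
  endloop
 endfacet
 facet normal 0.231 -0.923 -0.308
  outer loop
   vertex 2.8 0.0 3.8
   vertex 1.6 0.7 0.8
   vertex 6.0 0.5 4.7
  endloop
 endfacet
 facet normal -0.763 -0.626 0.159
  outer loop
   vertex 2.8 0.0 3.8
   vertex 2.6 0.6 5.2
   vertex 1.6 0.7 0.8
  endloop
 endfacet
 facet normal 0.031 -0.917 0.398
  outer loop
   vertex 2.8 0.0 3.8
   vertex 6.0 0.5 4.7
   vertex 2.6 0.6 5.2
  endloop
 endfacet
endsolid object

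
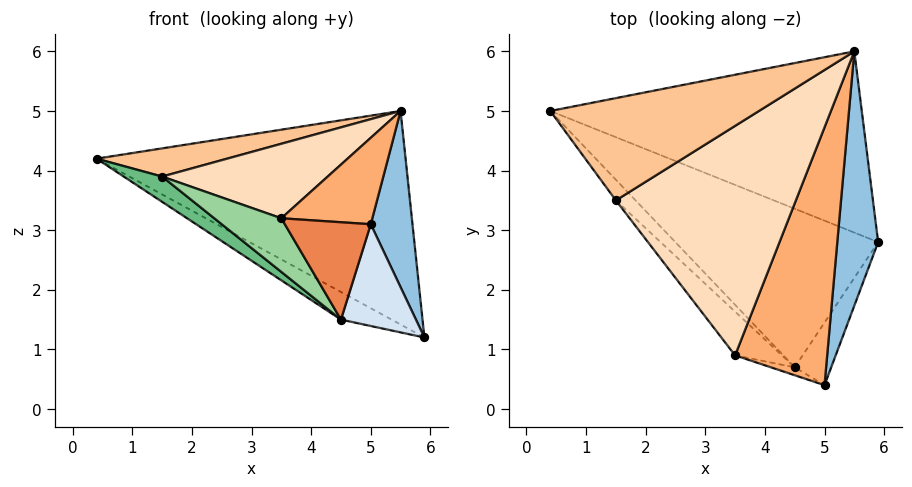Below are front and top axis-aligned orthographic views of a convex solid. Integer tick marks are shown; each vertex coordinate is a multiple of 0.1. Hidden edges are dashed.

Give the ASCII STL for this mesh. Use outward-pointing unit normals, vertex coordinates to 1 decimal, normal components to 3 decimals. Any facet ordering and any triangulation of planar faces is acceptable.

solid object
 facet normal -0.048 0.762 -0.646
  outer loop
   vertex 5.5 6.0 5.0
   vertex 5.9 2.8 1.2
   vertex 0.4 5.0 4.2
  endloop
 endfacet
 facet normal 0.956 -0.167 0.241
  outer loop
   vertex 5.0 0.4 3.1
   vertex 5.9 2.8 1.2
   vertex 5.5 6.0 5.0
  endloop
 endfacet
 facet normal -0.424 0.155 -0.892
  outer loop
   vertex 4.5 0.7 1.5
   vertex 0.4 5.0 4.2
   vertex 5.9 2.8 1.2
  endloop
 endfacet
 facet normal 0.759 -0.555 -0.341
  outer loop
   vertex 4.5 0.7 1.5
   vertex 5.9 2.8 1.2
   vertex 5.0 0.4 3.1
  endloop
 endfacet
 facet normal -0.320 -0.944 -0.077
  outer loop
   vertex 3.5 0.9 3.2
   vertex 4.5 0.7 1.5
   vertex 5.0 0.4 3.1
  endloop
 endfacet
 facet normal -0.043 -0.318 0.947
  outer loop
   vertex 3.5 0.9 3.2
   vertex 5.0 0.4 3.1
   vertex 5.5 6.0 5.0
  endloop
 endfacet
 facet normal -0.099 -0.264 0.959
  outer loop
   vertex 1.5 3.5 3.9
   vertex 5.5 6.0 5.0
   vertex 0.4 5.0 4.2
  endloop
 endfacet
 facet normal -0.068 -0.308 0.949
  outer loop
   vertex 1.5 3.5 3.9
   vertex 3.5 0.9 3.2
   vertex 5.5 6.0 5.0
  endloop
 endfacet
 facet normal -0.776 -0.489 -0.399
  outer loop
   vertex 1.5 3.5 3.9
   vertex 0.4 5.0 4.2
   vertex 4.5 0.7 1.5
  endloop
 endfacet
 facet normal -0.776 -0.489 -0.399
  outer loop
   vertex 1.5 3.5 3.9
   vertex 4.5 0.7 1.5
   vertex 3.5 0.9 3.2
  endloop
 endfacet
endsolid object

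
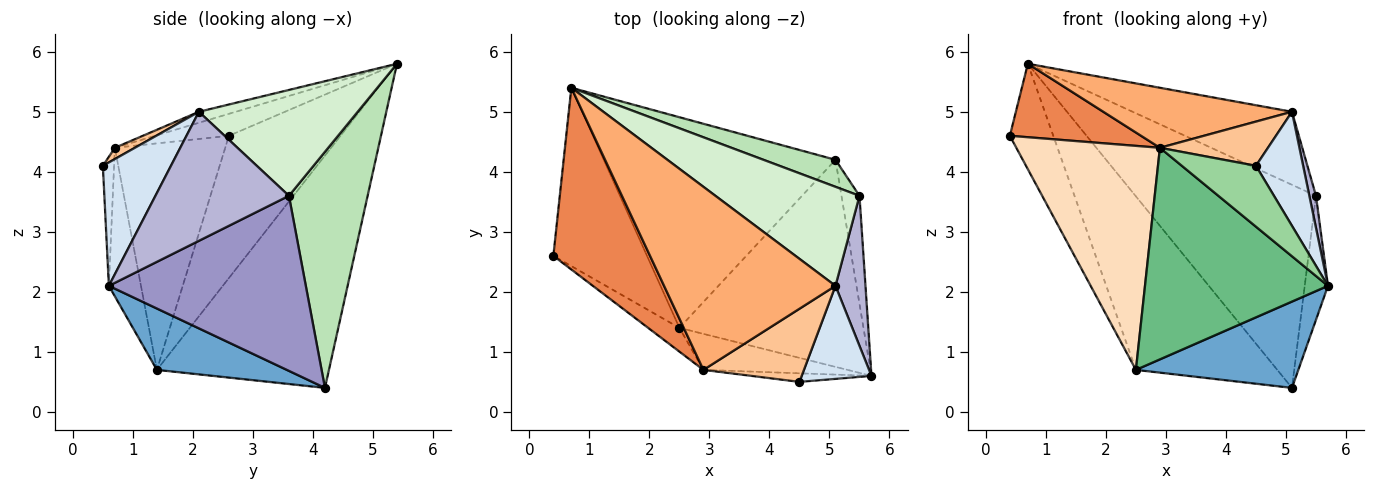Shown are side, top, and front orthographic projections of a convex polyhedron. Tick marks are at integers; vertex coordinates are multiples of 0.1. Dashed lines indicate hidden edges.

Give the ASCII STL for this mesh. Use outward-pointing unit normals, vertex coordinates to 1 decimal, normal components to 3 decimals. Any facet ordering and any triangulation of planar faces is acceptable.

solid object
 facet normal 0.294 -0.368 -0.882
  outer loop
   vertex 2.5 1.4 0.7
   vertex 5.1 4.2 0.4
   vertex 5.7 0.6 2.1
  endloop
 endfacet
 facet normal -0.794 0.309 -0.523
  outer loop
   vertex 2.5 1.4 0.7
   vertex 0.4 2.6 4.6
   vertex 0.7 5.4 5.8
  endloop
 endfacet
 facet normal -0.612 0.503 -0.610
  outer loop
   vertex 2.5 1.4 0.7
   vertex 0.7 5.4 5.8
   vertex 5.1 4.2 0.4
  endloop
 endfacet
 facet normal 0.745 -0.517 0.421
  outer loop
   vertex 4.5 0.5 4.1
   vertex 5.7 0.6 2.1
   vertex 5.1 2.1 5.0
  endloop
 endfacet
 facet normal -0.206 -0.367 0.907
  outer loop
   vertex 2.9 0.7 4.4
   vertex 0.7 5.4 5.8
   vertex 0.4 2.6 4.6
  endloop
 endfacet
 facet normal -0.061 -0.311 0.948
  outer loop
   vertex 2.9 0.7 4.4
   vertex 5.1 2.1 5.0
   vertex 0.7 5.4 5.8
  endloop
 endfacet
 facet normal 0.095 -0.515 0.852
  outer loop
   vertex 2.9 0.7 4.4
   vertex 4.5 0.5 4.1
   vertex 5.1 2.1 5.0
  endloop
 endfacet
 facet normal -0.607 -0.790 -0.084
  outer loop
   vertex 2.9 0.7 4.4
   vertex 0.4 2.6 4.6
   vertex 2.5 1.4 0.7
  endloop
 endfacet
 facet normal -0.171 -0.971 -0.165
  outer loop
   vertex 2.9 0.7 4.4
   vertex 2.5 1.4 0.7
   vertex 5.7 0.6 2.1
  endloop
 endfacet
 facet normal -0.148 -0.979 -0.138
  outer loop
   vertex 2.9 0.7 4.4
   vertex 5.7 0.6 2.1
   vertex 4.5 0.5 4.1
  endloop
 endfacet
 facet normal 0.397 0.910 0.121
  outer loop
   vertex 5.5 3.6 3.6
   vertex 5.1 4.2 0.4
   vertex 0.7 5.4 5.8
  endloop
 endfacet
 facet normal 0.509 0.511 0.693
  outer loop
   vertex 5.5 3.6 3.6
   vertex 0.7 5.4 5.8
   vertex 5.1 2.1 5.0
  endloop
 endfacet
 facet normal 0.988 0.117 -0.102
  outer loop
   vertex 5.5 3.6 3.6
   vertex 5.7 0.6 2.1
   vertex 5.1 4.2 0.4
  endloop
 endfacet
 facet normal 0.973 -0.048 0.226
  outer loop
   vertex 5.5 3.6 3.6
   vertex 5.1 2.1 5.0
   vertex 5.7 0.6 2.1
  endloop
 endfacet
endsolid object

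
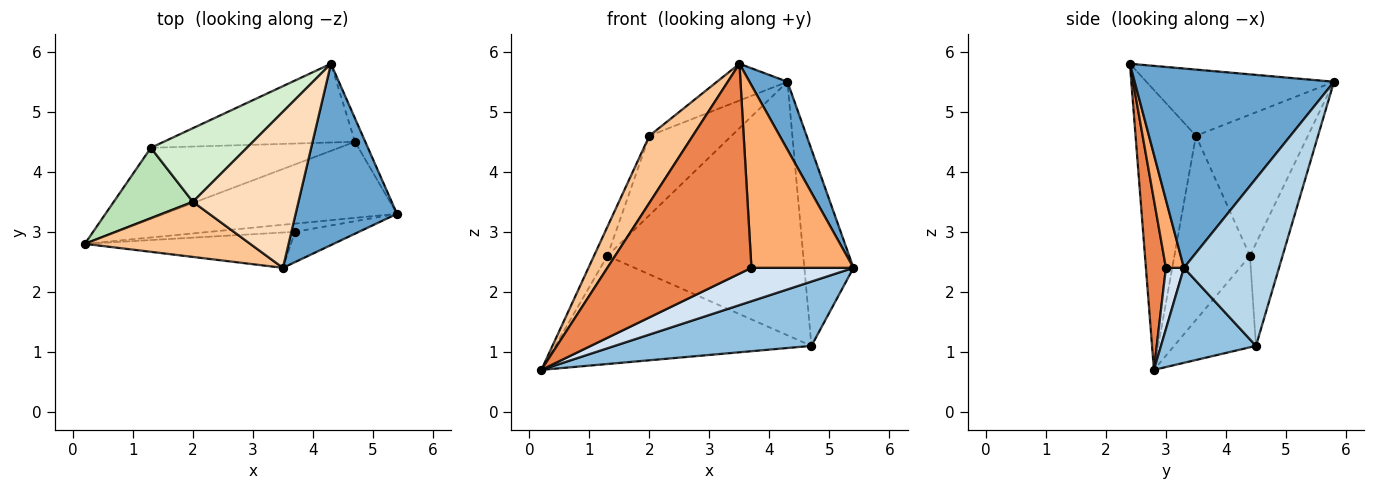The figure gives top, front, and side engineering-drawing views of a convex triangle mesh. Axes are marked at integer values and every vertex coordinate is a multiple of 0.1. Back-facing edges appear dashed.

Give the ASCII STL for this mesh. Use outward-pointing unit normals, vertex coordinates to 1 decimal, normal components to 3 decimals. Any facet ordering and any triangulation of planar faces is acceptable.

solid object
 facet normal 0.879 -0.167 0.447
  outer loop
   vertex 3.5 2.4 5.8
   vertex 5.4 3.3 2.4
   vertex 4.3 5.8 5.5
  endloop
 endfacet
 facet normal 0.298 -0.616 -0.729
  outer loop
   vertex 4.7 4.5 1.1
   vertex 5.4 3.3 2.4
   vertex 0.2 2.8 0.7
  endloop
 endfacet
 facet normal 0.887 0.458 -0.055
  outer loop
   vertex 4.7 4.5 1.1
   vertex 4.3 5.8 5.5
   vertex 5.4 3.3 2.4
  endloop
 endfacet
 facet normal 0.169 -0.957 -0.235
  outer loop
   vertex 3.7 3.0 2.4
   vertex 0.2 2.8 0.7
   vertex 5.4 3.3 2.4
  endloop
 endfacet
 facet normal 0.136 -0.977 -0.164
  outer loop
   vertex 3.7 3.0 2.4
   vertex 3.5 2.4 5.8
   vertex 0.2 2.8 0.7
  endloop
 endfacet
 facet normal 0.172 -0.972 -0.161
  outer loop
   vertex 3.7 3.0 2.4
   vertex 5.4 3.3 2.4
   vertex 3.5 2.4 5.8
  endloop
 endfacet
 facet normal -0.732 -0.527 0.432
  outer loop
   vertex 2.0 3.5 4.6
   vertex 0.2 2.8 0.7
   vertex 3.5 2.4 5.8
  endloop
 endfacet
 facet normal -0.521 0.196 0.831
  outer loop
   vertex 2.0 3.5 4.6
   vertex 3.5 2.4 5.8
   vertex 4.3 5.8 5.5
  endloop
 endfacet
 facet normal -0.258 0.807 -0.531
  outer loop
   vertex 1.3 4.4 2.6
   vertex 4.7 4.5 1.1
   vertex 0.2 2.8 0.7
  endloop
 endfacet
 facet normal -0.157 0.943 -0.293
  outer loop
   vertex 1.3 4.4 2.6
   vertex 4.3 5.8 5.5
   vertex 4.7 4.5 1.1
  endloop
 endfacet
 facet normal -0.907 0.161 0.390
  outer loop
   vertex 1.3 4.4 2.6
   vertex 0.2 2.8 0.7
   vertex 2.0 3.5 4.6
  endloop
 endfacet
 facet normal -0.707 0.519 0.481
  outer loop
   vertex 1.3 4.4 2.6
   vertex 2.0 3.5 4.6
   vertex 4.3 5.8 5.5
  endloop
 endfacet
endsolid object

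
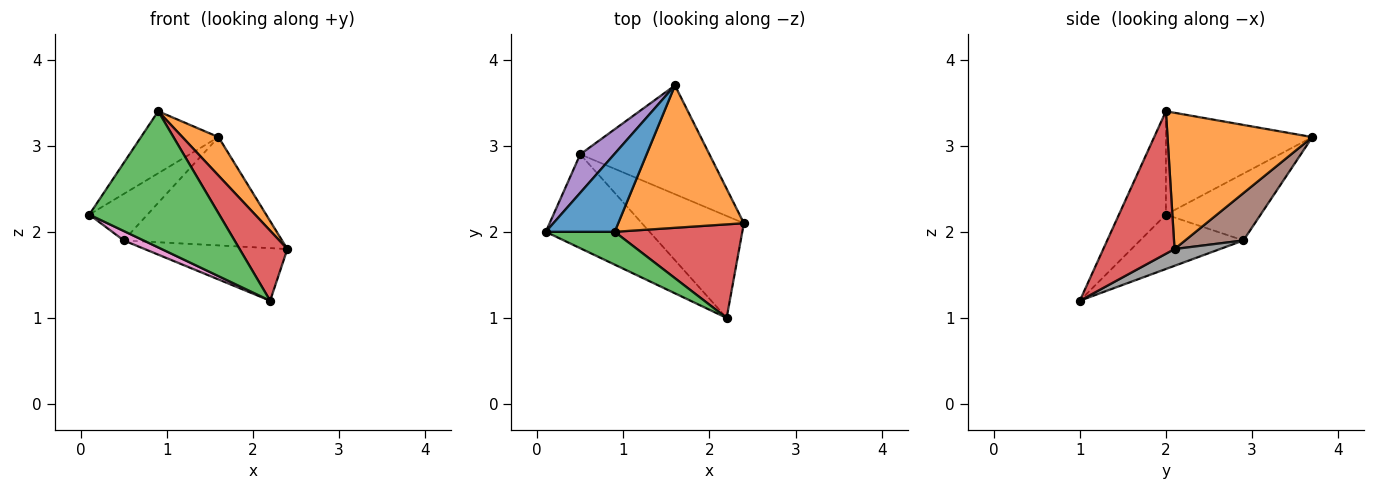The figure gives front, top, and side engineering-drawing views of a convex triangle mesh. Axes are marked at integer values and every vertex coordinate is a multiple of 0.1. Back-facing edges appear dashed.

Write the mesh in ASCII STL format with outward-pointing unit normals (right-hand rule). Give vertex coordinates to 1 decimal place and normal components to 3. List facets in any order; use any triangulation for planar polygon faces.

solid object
 facet normal -0.761 0.403 0.508
  outer loop
   vertex 0.9 2.0 3.4
   vertex 1.6 3.7 3.1
   vertex 0.1 2.0 2.2
  endloop
 endfacet
 facet normal 0.723 -0.180 0.667
  outer loop
   vertex 0.9 2.0 3.4
   vertex 2.4 2.1 1.8
   vertex 1.6 3.7 3.1
  endloop
 endfacet
 facet normal -0.332 -0.917 0.221
  outer loop
   vertex 2.2 1.0 1.2
   vertex 0.9 2.0 3.4
   vertex 0.1 2.0 2.2
  endloop
 endfacet
 facet normal 0.666 -0.447 0.597
  outer loop
   vertex 2.2 1.0 1.2
   vertex 2.4 2.1 1.8
   vertex 0.9 2.0 3.4
  endloop
 endfacet
 facet normal -0.782 0.480 0.397
  outer loop
   vertex 0.5 2.9 1.9
   vertex 0.1 2.0 2.2
   vertex 1.6 3.7 3.1
  endloop
 endfacet
 facet normal 0.251 0.683 -0.686
  outer loop
   vertex 0.5 2.9 1.9
   vertex 1.6 3.7 3.1
   vertex 2.4 2.1 1.8
  endloop
 endfacet
 facet normal -0.462 -0.089 -0.882
  outer loop
   vertex 0.5 2.9 1.9
   vertex 2.2 1.0 1.2
   vertex 0.1 2.0 2.2
  endloop
 endfacet
 facet normal 0.145 0.453 -0.879
  outer loop
   vertex 0.5 2.9 1.9
   vertex 2.4 2.1 1.8
   vertex 2.2 1.0 1.2
  endloop
 endfacet
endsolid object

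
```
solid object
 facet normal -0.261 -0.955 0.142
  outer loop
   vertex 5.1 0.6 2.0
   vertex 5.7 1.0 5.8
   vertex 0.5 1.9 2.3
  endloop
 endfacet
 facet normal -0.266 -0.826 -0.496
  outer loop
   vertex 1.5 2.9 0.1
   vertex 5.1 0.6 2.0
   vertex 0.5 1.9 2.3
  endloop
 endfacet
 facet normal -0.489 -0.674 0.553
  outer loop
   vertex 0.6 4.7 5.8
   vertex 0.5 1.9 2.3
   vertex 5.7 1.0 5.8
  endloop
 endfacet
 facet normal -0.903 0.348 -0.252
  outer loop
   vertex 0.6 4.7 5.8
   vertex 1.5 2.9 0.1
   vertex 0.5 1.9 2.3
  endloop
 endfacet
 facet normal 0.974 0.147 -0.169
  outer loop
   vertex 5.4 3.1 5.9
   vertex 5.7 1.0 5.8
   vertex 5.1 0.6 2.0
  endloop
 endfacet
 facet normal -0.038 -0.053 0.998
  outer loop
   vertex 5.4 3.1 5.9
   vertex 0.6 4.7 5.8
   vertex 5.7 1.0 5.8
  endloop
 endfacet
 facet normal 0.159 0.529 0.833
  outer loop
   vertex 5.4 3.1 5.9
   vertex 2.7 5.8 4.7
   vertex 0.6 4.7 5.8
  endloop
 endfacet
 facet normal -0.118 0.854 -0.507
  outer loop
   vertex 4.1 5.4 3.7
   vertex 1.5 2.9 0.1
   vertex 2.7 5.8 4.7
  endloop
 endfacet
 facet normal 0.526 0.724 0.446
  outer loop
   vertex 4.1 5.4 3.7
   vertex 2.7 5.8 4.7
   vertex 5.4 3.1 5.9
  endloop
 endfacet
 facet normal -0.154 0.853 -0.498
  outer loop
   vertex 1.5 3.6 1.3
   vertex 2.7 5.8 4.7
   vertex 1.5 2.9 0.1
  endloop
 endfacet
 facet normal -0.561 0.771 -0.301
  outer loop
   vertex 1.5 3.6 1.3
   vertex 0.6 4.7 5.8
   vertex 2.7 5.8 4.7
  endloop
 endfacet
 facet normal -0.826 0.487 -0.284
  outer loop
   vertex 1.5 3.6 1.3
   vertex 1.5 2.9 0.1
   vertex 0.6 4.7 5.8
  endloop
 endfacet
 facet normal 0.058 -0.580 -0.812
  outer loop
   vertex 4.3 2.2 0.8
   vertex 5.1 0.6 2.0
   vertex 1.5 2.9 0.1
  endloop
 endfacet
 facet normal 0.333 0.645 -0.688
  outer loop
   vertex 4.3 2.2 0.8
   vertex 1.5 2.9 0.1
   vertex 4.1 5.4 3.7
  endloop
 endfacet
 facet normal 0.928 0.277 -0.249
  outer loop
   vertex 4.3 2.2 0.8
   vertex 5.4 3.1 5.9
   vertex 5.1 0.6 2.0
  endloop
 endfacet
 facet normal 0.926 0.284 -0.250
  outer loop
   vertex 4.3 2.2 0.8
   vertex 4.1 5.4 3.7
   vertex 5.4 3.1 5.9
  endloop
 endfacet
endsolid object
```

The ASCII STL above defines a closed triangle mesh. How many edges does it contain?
24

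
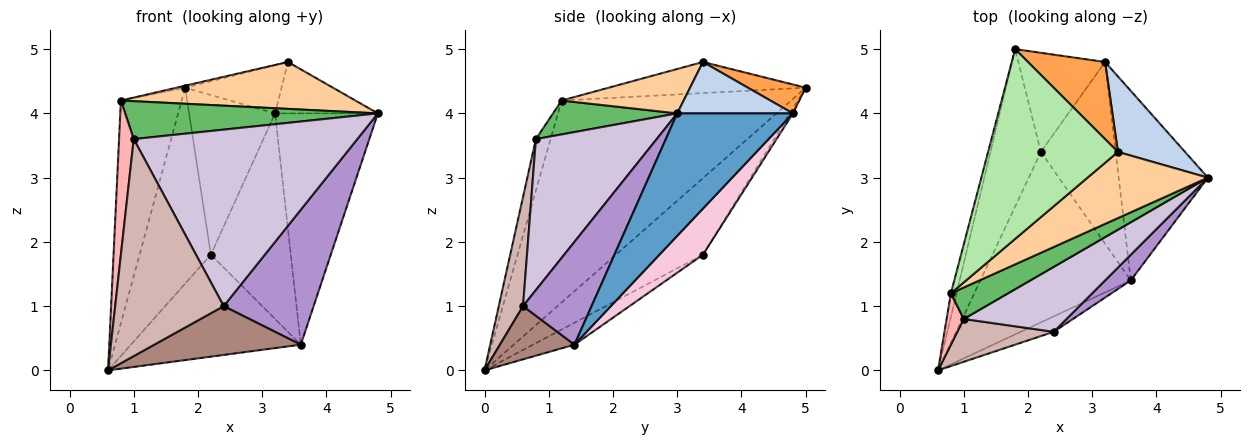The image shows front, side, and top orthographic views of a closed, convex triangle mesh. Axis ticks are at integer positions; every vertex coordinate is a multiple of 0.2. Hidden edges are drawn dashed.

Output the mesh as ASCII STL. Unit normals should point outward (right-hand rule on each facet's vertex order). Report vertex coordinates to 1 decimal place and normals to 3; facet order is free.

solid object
 facet normal 0.656 0.583 -0.478
  outer loop
   vertex 3.2 4.8 4.0
   vertex 4.8 3.0 4.0
   vertex 3.6 1.4 0.4
  endloop
 endfacet
 facet normal 0.535 0.475 0.698
  outer loop
   vertex 3.2 4.8 4.0
   vertex 3.4 3.4 4.8
   vertex 4.8 3.0 4.0
  endloop
 endfacet
 facet normal 0.303 0.505 0.808
  outer loop
   vertex 3.2 4.8 4.0
   vertex 1.8 5.0 4.4
   vertex 3.4 3.4 4.8
  endloop
 endfacet
 facet normal 0.288 -0.554 0.781
  outer loop
   vertex 0.8 1.2 4.2
   vertex 4.8 3.0 4.0
   vertex 3.4 3.4 4.8
  endloop
 endfacet
 facet normal 0.354 -0.720 0.598
  outer loop
   vertex 0.8 1.2 4.2
   vertex 1.0 0.8 3.6
   vertex 4.8 3.0 4.0
  endloop
 endfacet
 facet normal -0.233 0.010 0.972
  outer loop
   vertex 0.8 1.2 4.2
   vertex 3.4 3.4 4.8
   vertex 1.8 5.0 4.4
  endloop
 endfacet
 facet normal -0.966 0.256 -0.027
  outer loop
   vertex 0.8 1.2 4.2
   vertex 1.8 5.0 4.4
   vertex 0.6 0.0 0.0
  endloop
 endfacet
 facet normal -0.688 -0.688 0.229
  outer loop
   vertex 0.8 1.2 4.2
   vertex 0.6 0.0 0.0
   vertex 1.0 0.8 3.6
  endloop
 endfacet
 facet normal 0.599 -0.786 0.150
  outer loop
   vertex 2.4 0.6 1.0
   vertex 3.6 1.4 0.4
   vertex 4.8 3.0 4.0
  endloop
 endfacet
 facet normal 0.452 -0.837 0.308
  outer loop
   vertex 2.4 0.6 1.0
   vertex 4.8 3.0 4.0
   vertex 1.0 0.8 3.6
  endloop
 endfacet
 facet normal 0.436 -0.858 -0.271
  outer loop
   vertex 2.4 0.6 1.0
   vertex 0.6 0.0 0.0
   vertex 3.6 1.4 0.4
  endloop
 endfacet
 facet normal 0.214 -0.958 0.189
  outer loop
   vertex 2.4 0.6 1.0
   vertex 1.0 0.8 3.6
   vertex 0.6 0.0 0.0
  endloop
 endfacet
 facet normal -0.029 0.849 -0.527
  outer loop
   vertex 2.2 3.4 1.8
   vertex 1.8 5.0 4.4
   vertex 3.2 4.8 4.0
  endloop
 endfacet
 facet normal 0.378 0.694 -0.613
  outer loop
   vertex 2.2 3.4 1.8
   vertex 3.2 4.8 4.0
   vertex 3.6 1.4 0.4
  endloop
 endfacet
 facet normal -0.690 0.565 -0.454
  outer loop
   vertex 2.2 3.4 1.8
   vertex 0.6 0.0 0.0
   vertex 1.8 5.0 4.4
  endloop
 endfacet
 facet normal -0.124 0.509 -0.852
  outer loop
   vertex 2.2 3.4 1.8
   vertex 3.6 1.4 0.4
   vertex 0.6 0.0 0.0
  endloop
 endfacet
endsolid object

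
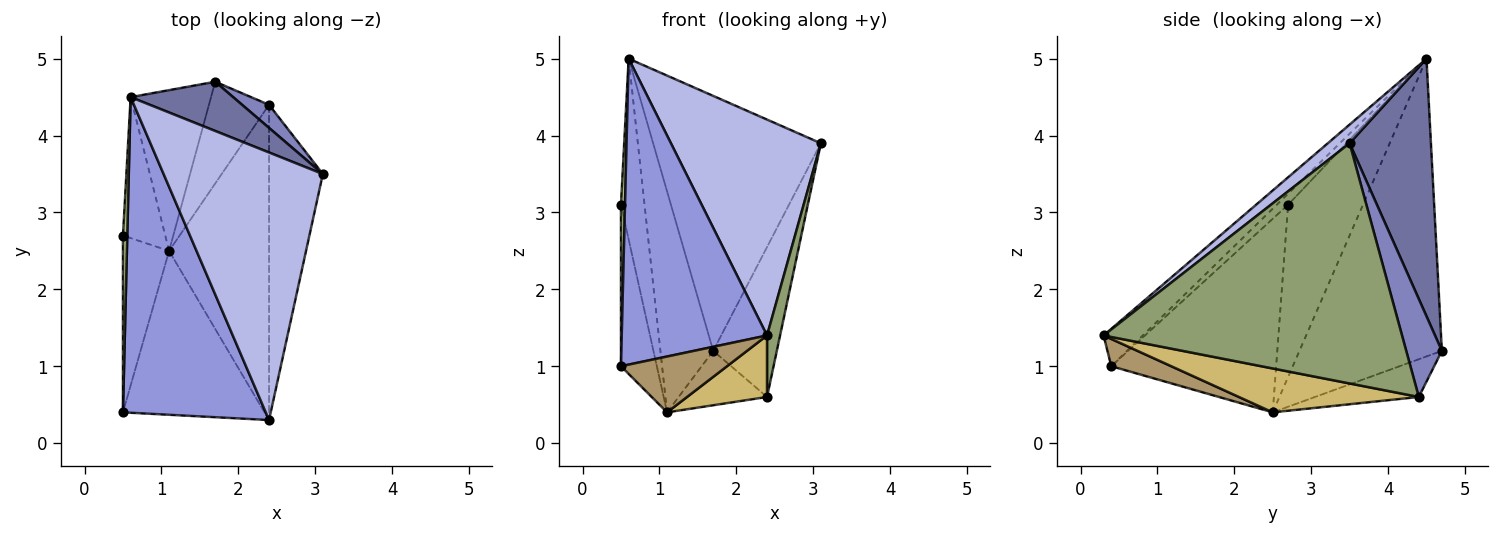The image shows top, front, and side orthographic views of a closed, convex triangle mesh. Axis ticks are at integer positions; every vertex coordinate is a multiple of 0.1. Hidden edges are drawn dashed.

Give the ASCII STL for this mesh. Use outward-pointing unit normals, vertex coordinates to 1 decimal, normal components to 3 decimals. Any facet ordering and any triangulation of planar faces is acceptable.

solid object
 facet normal 0.430 0.887 0.171
  outer loop
   vertex 1.7 4.7 1.2
   vertex 0.6 4.5 5.0
   vertex 3.1 3.5 3.9
  endloop
 endfacet
 facet normal 0.485 0.865 0.133
  outer loop
   vertex 2.4 4.4 0.6
   vertex 1.7 4.7 1.2
   vertex 3.1 3.5 3.9
  endloop
 endfacet
 facet normal -0.185 -0.684 0.706
  outer loop
   vertex 2.4 0.3 1.4
   vertex 0.6 4.5 5.0
   vertex 0.5 0.4 1.0
  endloop
 endfacet
 facet normal 0.091 -0.625 0.775
  outer loop
   vertex 2.4 0.3 1.4
   vertex 3.1 3.5 3.9
   vertex 0.6 4.5 5.0
  endloop
 endfacet
 facet normal 0.975 -0.043 -0.218
  outer loop
   vertex 2.4 0.3 1.4
   vertex 2.4 4.4 0.6
   vertex 3.1 3.5 3.9
  endloop
 endfacet
 facet normal -0.884 -0.315 0.345
  outer loop
   vertex 0.5 2.7 3.1
   vertex 0.5 0.4 1.0
   vertex 0.6 4.5 5.0
  endloop
 endfacet
 facet normal -0.484 0.413 -0.771
  outer loop
   vertex 1.1 2.5 0.4
   vertex 1.7 4.7 1.2
   vertex 2.4 4.4 0.6
  endloop
 endfacet
 facet normal -0.952 0.207 -0.227
  outer loop
   vertex 1.1 2.5 0.4
   vertex 0.5 0.4 1.0
   vertex 0.5 2.7 3.1
  endloop
 endfacet
 facet normal 0.179 -0.317 -0.931
  outer loop
   vertex 1.1 2.5 0.4
   vertex 2.4 0.3 1.4
   vertex 0.5 0.4 1.0
  endloop
 endfacet
 facet normal 0.396 -0.176 -0.901
  outer loop
   vertex 1.1 2.5 0.4
   vertex 2.4 4.4 0.6
   vertex 2.4 0.3 1.4
  endloop
 endfacet
 facet normal -0.909 0.337 -0.245
  outer loop
   vertex 1.1 2.5 0.4
   vertex 0.6 4.5 5.0
   vertex 1.7 4.7 1.2
  endloop
 endfacet
 facet normal -0.929 0.292 -0.228
  outer loop
   vertex 1.1 2.5 0.4
   vertex 0.5 2.7 3.1
   vertex 0.6 4.5 5.0
  endloop
 endfacet
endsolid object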